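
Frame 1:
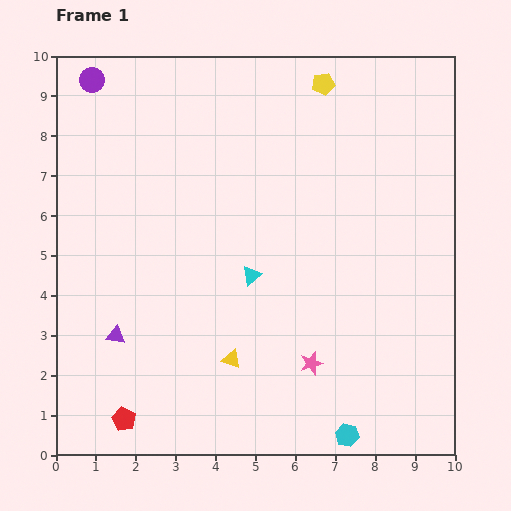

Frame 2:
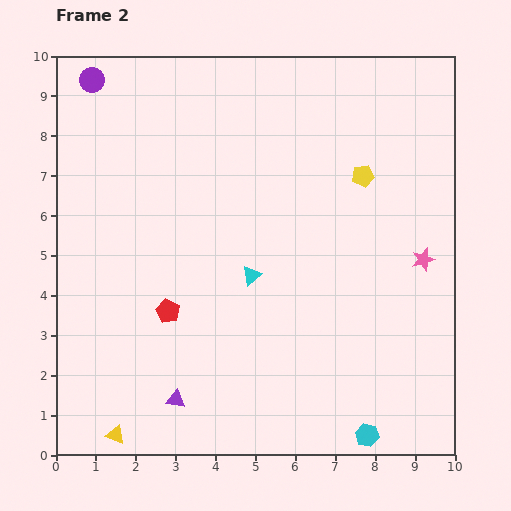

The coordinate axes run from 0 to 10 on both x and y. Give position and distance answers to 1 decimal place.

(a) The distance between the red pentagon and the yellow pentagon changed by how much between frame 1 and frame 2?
-3.8

Distance in frame 1: 9.8. Distance in frame 2: 6.0.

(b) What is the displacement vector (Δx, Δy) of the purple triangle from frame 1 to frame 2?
(1.5, -1.6)

The purple triangle was at (1.5, 3.0) in frame 1 and (3.0, 1.4) in frame 2.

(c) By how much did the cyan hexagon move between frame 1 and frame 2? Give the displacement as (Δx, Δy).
(0.5, 0.0)

The cyan hexagon was at (7.3, 0.5) in frame 1 and (7.8, 0.5) in frame 2.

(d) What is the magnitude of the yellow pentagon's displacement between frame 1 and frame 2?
2.5

The yellow pentagon moved from (6.7, 9.3) to (7.7, 7.0), a distance of √(1.0² + 2.3²) ≈ 2.5.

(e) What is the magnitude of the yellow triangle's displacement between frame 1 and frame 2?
3.5

The yellow triangle moved from (4.4, 2.4) to (1.5, 0.5), a distance of √(2.9² + 1.9²) ≈ 3.5.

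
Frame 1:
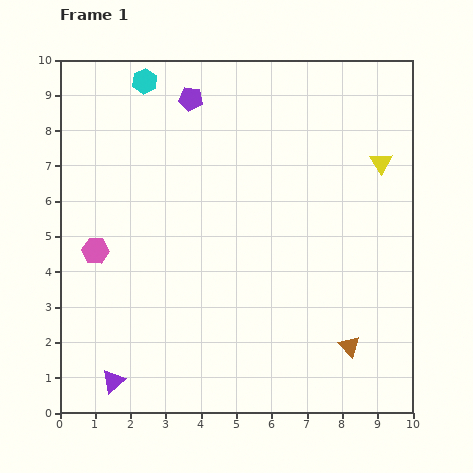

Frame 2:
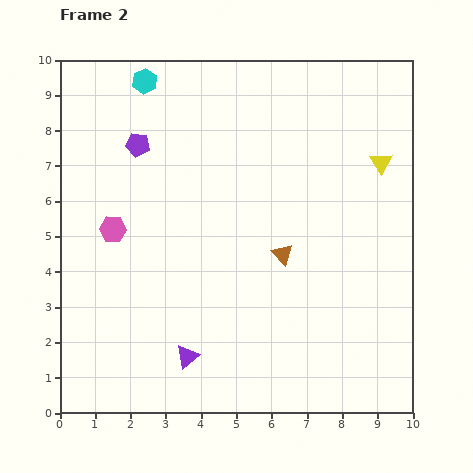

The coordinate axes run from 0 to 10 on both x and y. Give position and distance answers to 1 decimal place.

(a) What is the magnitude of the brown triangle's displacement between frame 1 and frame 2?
3.2

The brown triangle moved from (8.2, 1.9) to (6.3, 4.5), a distance of √(1.9² + 2.6²) ≈ 3.2.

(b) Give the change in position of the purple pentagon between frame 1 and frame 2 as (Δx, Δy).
(-1.5, -1.3)

The purple pentagon was at (3.7, 8.9) in frame 1 and (2.2, 7.6) in frame 2.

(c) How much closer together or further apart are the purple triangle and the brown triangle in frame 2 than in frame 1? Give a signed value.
-2.8

Distance in frame 1: 6.8. Distance in frame 2: 4.0.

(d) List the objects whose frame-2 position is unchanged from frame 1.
the yellow triangle, the cyan hexagon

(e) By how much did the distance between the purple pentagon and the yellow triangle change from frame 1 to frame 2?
+1.2

Distance in frame 1: 5.7. Distance in frame 2: 6.9.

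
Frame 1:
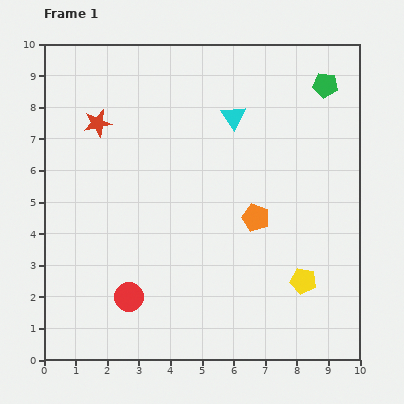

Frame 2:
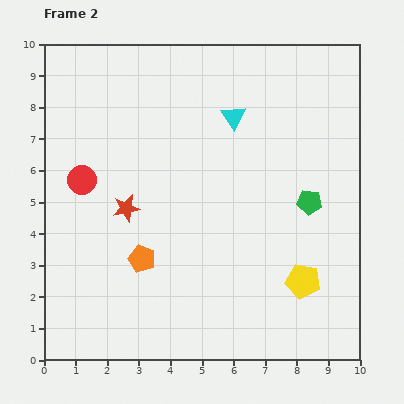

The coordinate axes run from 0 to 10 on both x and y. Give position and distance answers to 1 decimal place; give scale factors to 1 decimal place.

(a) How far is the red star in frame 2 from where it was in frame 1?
2.8

The red star moved from (1.7, 7.5) to (2.6, 4.8), a distance of √(0.9² + 2.7²) ≈ 2.8.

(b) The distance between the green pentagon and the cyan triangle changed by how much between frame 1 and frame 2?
+0.5

Distance in frame 1: 3.1. Distance in frame 2: 3.6.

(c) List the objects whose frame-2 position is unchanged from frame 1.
the cyan triangle, the yellow pentagon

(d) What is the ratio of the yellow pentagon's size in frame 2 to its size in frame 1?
1.4×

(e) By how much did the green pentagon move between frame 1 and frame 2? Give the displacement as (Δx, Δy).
(-0.5, -3.7)

The green pentagon was at (8.9, 8.7) in frame 1 and (8.4, 5.0) in frame 2.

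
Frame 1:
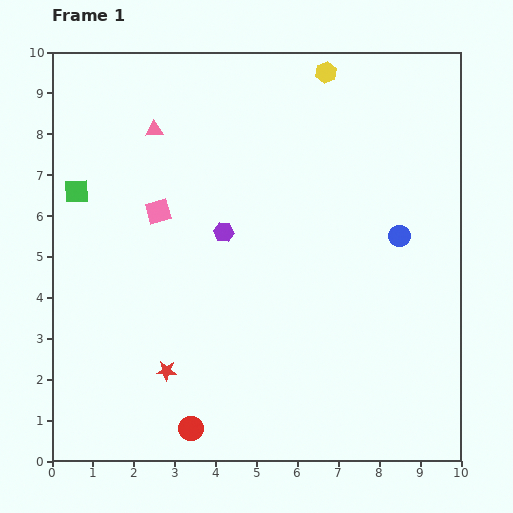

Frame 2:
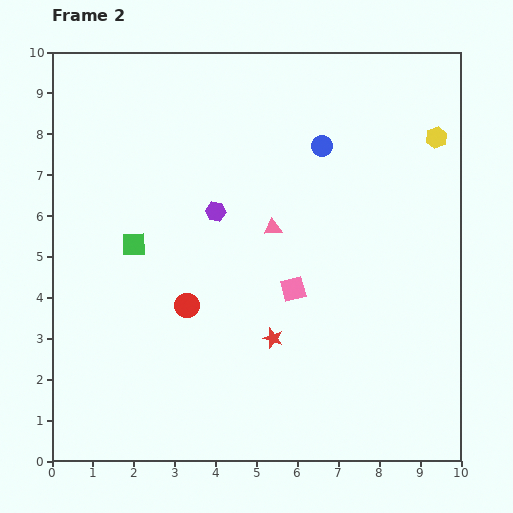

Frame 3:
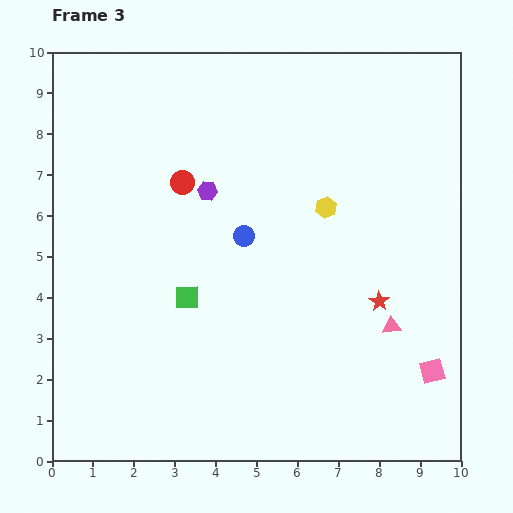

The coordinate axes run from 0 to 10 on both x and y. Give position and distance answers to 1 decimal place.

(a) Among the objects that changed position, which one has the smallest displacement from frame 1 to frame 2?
the purple hexagon

(moved 0.5)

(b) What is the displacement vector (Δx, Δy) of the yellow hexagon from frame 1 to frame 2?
(2.7, -1.6)

The yellow hexagon was at (6.7, 9.5) in frame 1 and (9.4, 7.9) in frame 2.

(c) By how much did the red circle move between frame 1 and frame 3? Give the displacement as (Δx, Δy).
(-0.2, 6.0)

The red circle was at (3.4, 0.8) in frame 1 and (3.2, 6.8) in frame 3.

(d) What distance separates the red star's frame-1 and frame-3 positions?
5.5

The red star moved from (2.8, 2.2) to (8.0, 3.9), a distance of √(5.2² + 1.7²) ≈ 5.5.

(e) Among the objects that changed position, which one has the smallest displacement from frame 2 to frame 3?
the purple hexagon

(moved 0.5)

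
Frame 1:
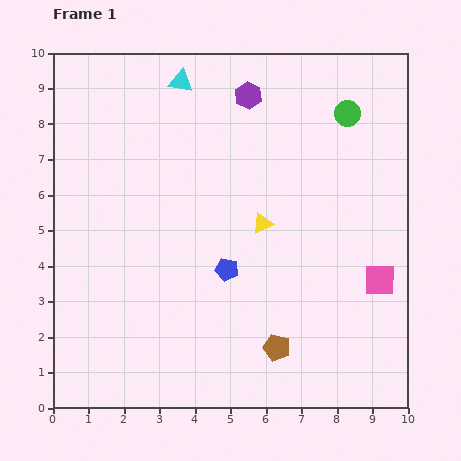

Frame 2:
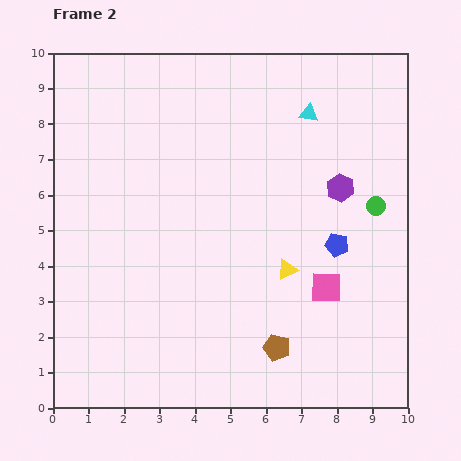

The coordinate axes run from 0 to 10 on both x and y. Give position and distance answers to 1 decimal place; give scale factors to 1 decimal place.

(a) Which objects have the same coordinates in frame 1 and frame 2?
the brown pentagon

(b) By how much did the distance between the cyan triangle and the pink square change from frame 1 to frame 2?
-3.0

Distance in frame 1: 7.9. Distance in frame 2: 4.9.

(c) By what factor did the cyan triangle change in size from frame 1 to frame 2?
0.8×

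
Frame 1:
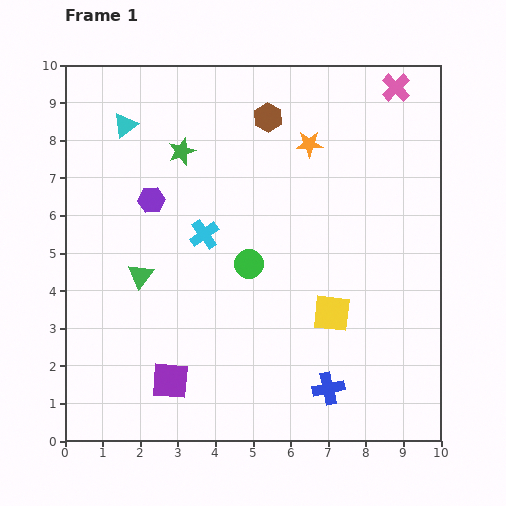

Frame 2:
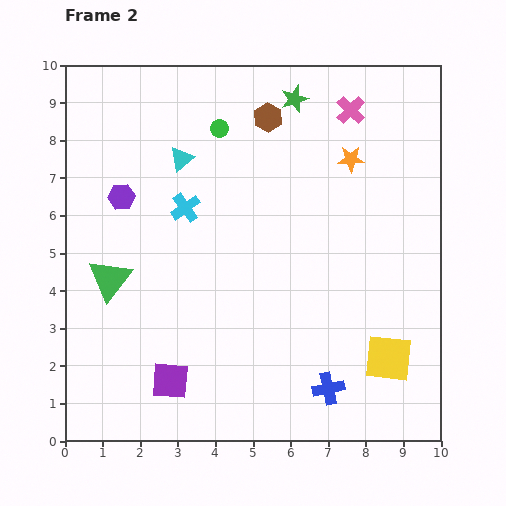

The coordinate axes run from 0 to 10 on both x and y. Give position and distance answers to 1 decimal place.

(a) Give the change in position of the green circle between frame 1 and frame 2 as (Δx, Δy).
(-0.8, 3.6)

The green circle was at (4.9, 4.7) in frame 1 and (4.1, 8.3) in frame 2.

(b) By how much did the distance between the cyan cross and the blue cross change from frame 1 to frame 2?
+0.8

Distance in frame 1: 5.3. Distance in frame 2: 6.1.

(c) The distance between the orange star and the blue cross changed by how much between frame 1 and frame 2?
-0.4

Distance in frame 1: 6.5. Distance in frame 2: 6.1.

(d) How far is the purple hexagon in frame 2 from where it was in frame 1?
0.8

The purple hexagon moved from (2.3, 6.4) to (1.5, 6.5), a distance of √(0.8² + 0.1²) ≈ 0.8.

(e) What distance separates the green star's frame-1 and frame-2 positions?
3.3

The green star moved from (3.1, 7.7) to (6.1, 9.1), a distance of √(3.0² + 1.4²) ≈ 3.3.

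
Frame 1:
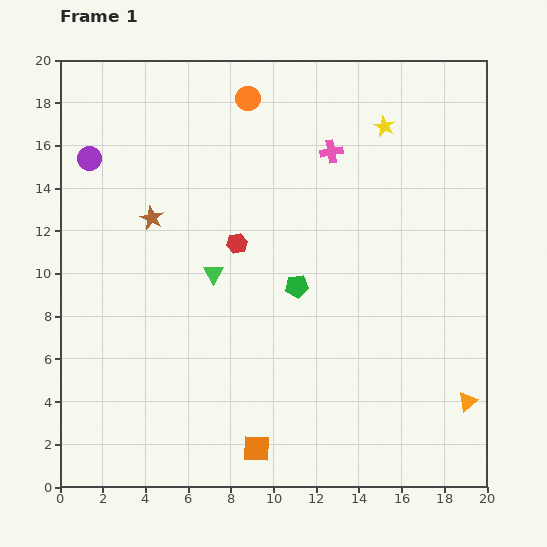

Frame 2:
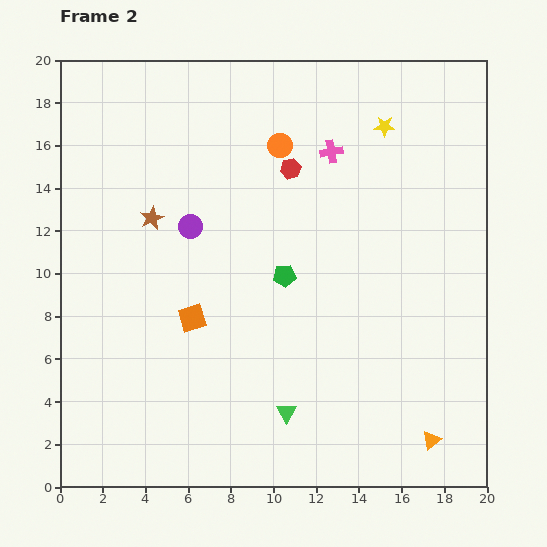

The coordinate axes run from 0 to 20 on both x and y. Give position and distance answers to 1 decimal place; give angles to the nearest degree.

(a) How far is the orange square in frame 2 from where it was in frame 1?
6.8

The orange square moved from (9.2, 1.8) to (6.2, 7.9), a distance of √(3.0² + 6.1²) ≈ 6.8.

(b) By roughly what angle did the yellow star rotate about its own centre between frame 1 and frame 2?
26° counter-clockwise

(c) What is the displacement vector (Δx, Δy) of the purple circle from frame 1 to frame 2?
(4.7, -3.2)

The purple circle was at (1.4, 15.4) in frame 1 and (6.1, 12.2) in frame 2.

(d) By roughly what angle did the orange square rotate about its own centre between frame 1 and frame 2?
18° counter-clockwise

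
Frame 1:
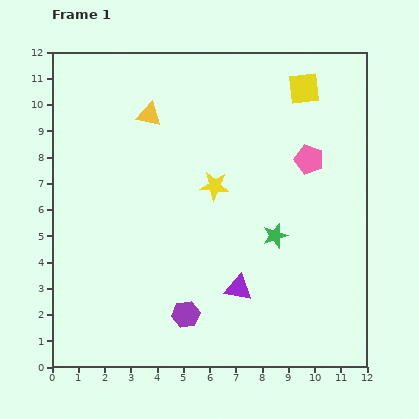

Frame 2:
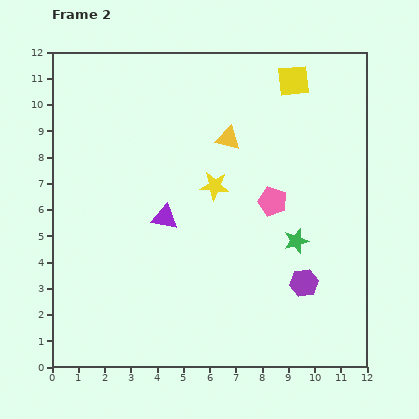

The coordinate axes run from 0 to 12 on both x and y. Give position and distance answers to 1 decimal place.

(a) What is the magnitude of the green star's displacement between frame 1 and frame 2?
0.8

The green star moved from (8.5, 5.0) to (9.3, 4.8), a distance of √(0.8² + 0.2²) ≈ 0.8.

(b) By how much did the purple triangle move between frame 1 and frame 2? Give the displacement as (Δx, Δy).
(-2.8, 2.7)

The purple triangle was at (7.1, 3.0) in frame 1 and (4.3, 5.7) in frame 2.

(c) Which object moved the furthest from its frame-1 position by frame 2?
the purple hexagon

(moved 4.7; next 3.9)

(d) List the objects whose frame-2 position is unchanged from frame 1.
the yellow star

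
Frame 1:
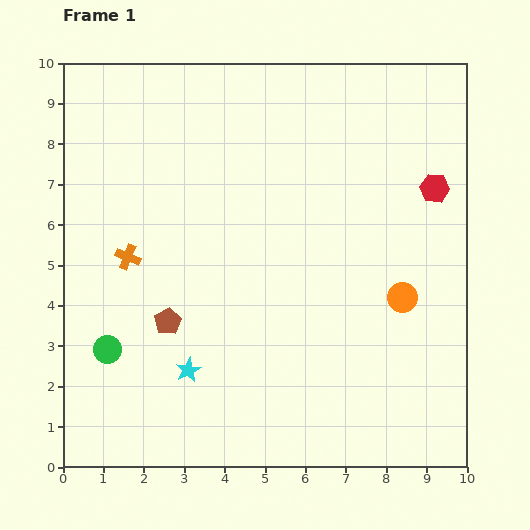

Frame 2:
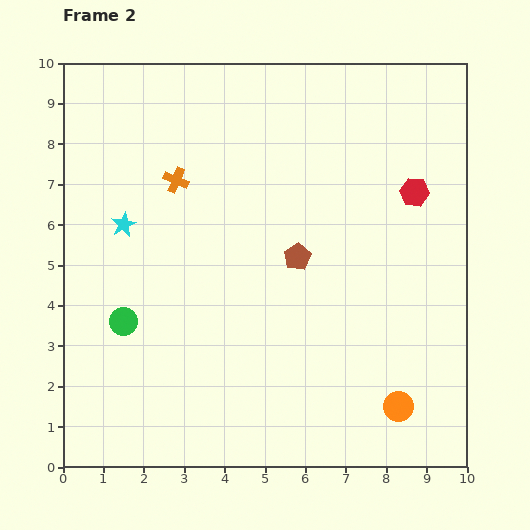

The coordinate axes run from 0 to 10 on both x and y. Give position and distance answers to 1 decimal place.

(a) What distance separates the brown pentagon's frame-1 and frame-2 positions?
3.6

The brown pentagon moved from (2.6, 3.6) to (5.8, 5.2), a distance of √(3.2² + 1.6²) ≈ 3.6.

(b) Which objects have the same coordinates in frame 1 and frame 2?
none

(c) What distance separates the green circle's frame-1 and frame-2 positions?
0.8

The green circle moved from (1.1, 2.9) to (1.5, 3.6), a distance of √(0.4² + 0.7²) ≈ 0.8.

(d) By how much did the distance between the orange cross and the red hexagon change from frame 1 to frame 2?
-1.9

Distance in frame 1: 7.8. Distance in frame 2: 5.9.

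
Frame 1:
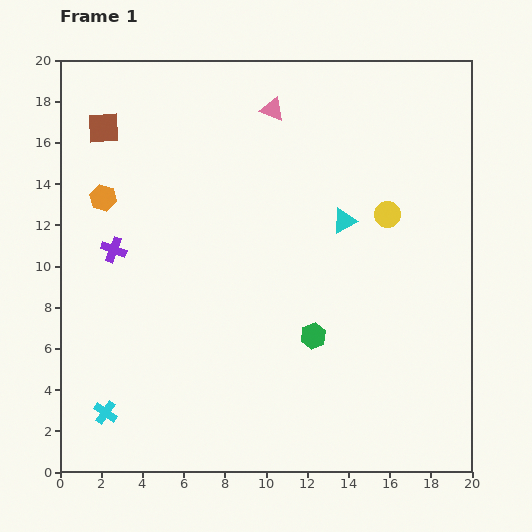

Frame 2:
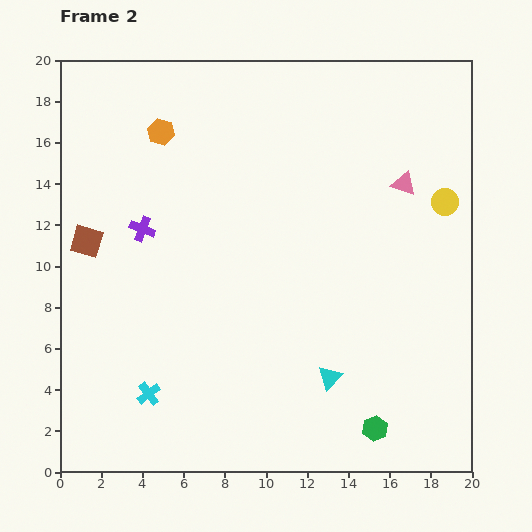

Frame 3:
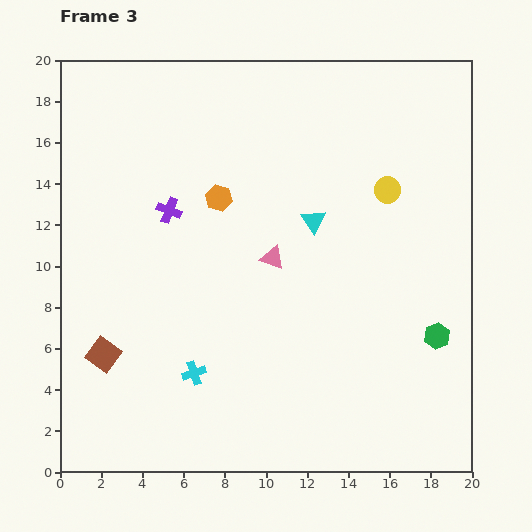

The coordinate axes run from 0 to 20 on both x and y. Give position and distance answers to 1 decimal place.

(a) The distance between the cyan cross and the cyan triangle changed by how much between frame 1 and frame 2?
-6.1

Distance in frame 1: 14.9. Distance in frame 2: 8.8.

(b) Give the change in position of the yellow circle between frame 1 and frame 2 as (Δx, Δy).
(2.8, 0.6)

The yellow circle was at (15.9, 12.5) in frame 1 and (18.7, 13.1) in frame 2.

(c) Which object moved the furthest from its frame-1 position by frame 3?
the brown square

(moved 11.0; next 7.2)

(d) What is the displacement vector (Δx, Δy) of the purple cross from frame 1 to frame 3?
(2.7, 1.9)

The purple cross was at (2.6, 10.8) in frame 1 and (5.3, 12.7) in frame 3.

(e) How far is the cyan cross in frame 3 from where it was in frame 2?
2.4

The cyan cross moved from (4.3, 3.8) to (6.5, 4.8), a distance of √(2.2² + 1.0²) ≈ 2.4.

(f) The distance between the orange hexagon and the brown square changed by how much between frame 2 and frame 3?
+3.0

Distance in frame 2: 6.4. Distance in frame 3: 9.4.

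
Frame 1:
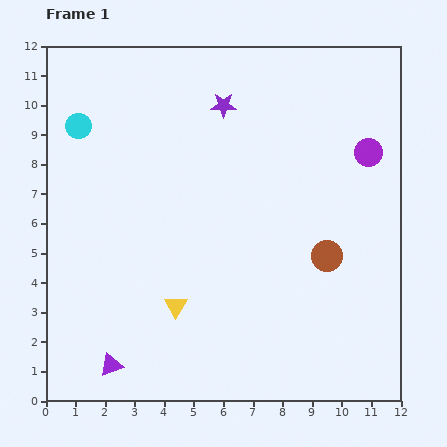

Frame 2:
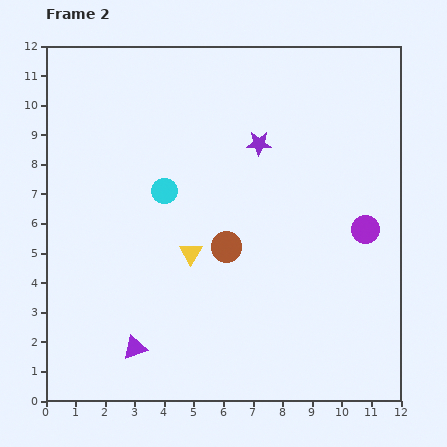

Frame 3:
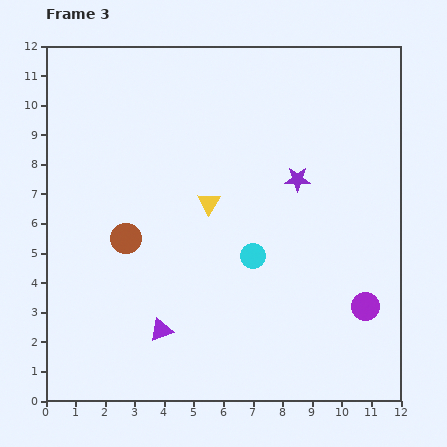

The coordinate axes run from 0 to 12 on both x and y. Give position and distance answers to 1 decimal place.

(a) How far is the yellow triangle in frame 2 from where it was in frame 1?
1.9

The yellow triangle moved from (4.4, 3.2) to (4.9, 5.0), a distance of √(0.5² + 1.8²) ≈ 1.9.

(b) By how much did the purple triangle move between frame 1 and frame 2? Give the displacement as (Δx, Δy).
(0.8, 0.6)

The purple triangle was at (2.2, 1.2) in frame 1 and (3.0, 1.8) in frame 2.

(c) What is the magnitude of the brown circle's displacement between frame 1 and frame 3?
6.8

The brown circle moved from (9.5, 4.9) to (2.7, 5.5), a distance of √(6.8² + 0.6²) ≈ 6.8.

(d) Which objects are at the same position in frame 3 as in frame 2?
none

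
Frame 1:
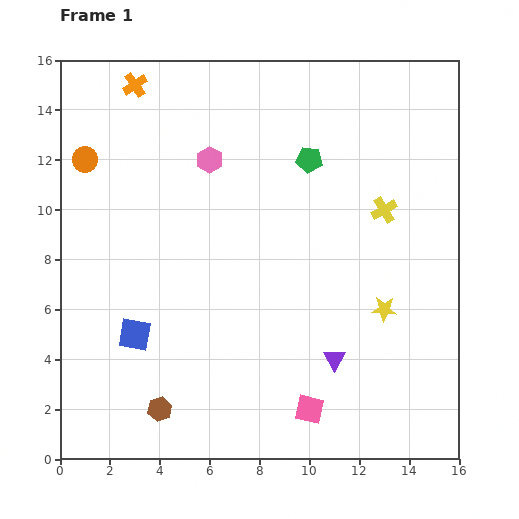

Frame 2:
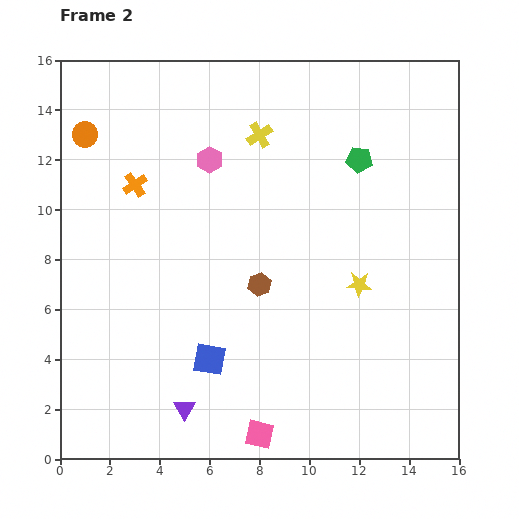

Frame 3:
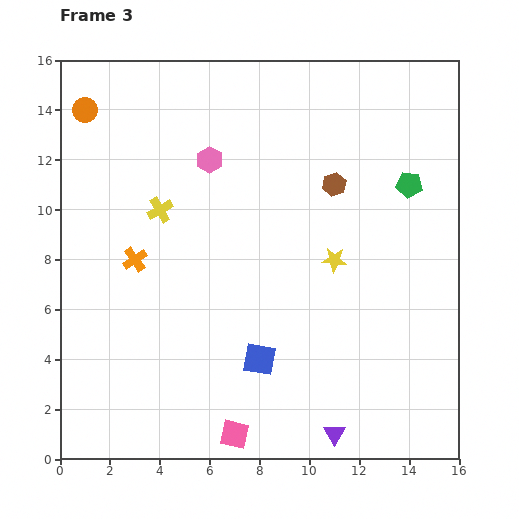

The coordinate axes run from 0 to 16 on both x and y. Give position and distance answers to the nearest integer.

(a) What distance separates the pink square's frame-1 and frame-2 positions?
2

The pink square moved from (10, 2) to (8, 1), a distance of √(2² + 1²) ≈ 2.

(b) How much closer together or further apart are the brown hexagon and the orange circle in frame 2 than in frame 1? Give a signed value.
-1

Distance in frame 1: 10. Distance in frame 2: 9.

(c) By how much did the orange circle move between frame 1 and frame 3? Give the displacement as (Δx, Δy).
(0, 2)

The orange circle was at (1, 12) in frame 1 and (1, 14) in frame 3.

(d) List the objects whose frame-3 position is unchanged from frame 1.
the pink hexagon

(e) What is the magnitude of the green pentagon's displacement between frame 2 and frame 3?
2

The green pentagon moved from (12, 12) to (14, 11), a distance of √(2² + 1²) ≈ 2.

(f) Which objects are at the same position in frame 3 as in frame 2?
the pink hexagon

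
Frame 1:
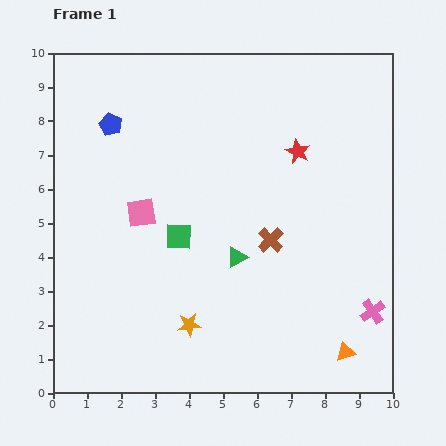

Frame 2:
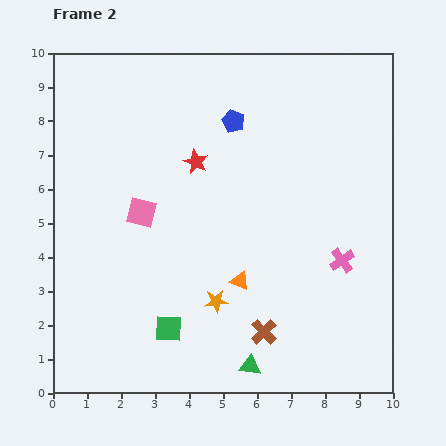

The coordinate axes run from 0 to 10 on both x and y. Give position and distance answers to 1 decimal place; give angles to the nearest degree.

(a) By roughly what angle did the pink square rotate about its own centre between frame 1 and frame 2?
21° clockwise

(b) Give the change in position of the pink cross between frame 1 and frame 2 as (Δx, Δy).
(-0.9, 1.5)

The pink cross was at (9.4, 2.4) in frame 1 and (8.5, 3.9) in frame 2.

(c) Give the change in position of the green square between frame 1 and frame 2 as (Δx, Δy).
(-0.3, -2.7)

The green square was at (3.7, 4.6) in frame 1 and (3.4, 1.9) in frame 2.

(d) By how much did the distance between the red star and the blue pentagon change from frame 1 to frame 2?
-4.0

Distance in frame 1: 5.6. Distance in frame 2: 1.6.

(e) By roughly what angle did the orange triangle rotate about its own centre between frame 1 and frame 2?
39° clockwise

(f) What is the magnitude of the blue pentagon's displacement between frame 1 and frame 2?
3.6

The blue pentagon moved from (1.7, 7.9) to (5.3, 8.0), a distance of √(3.6² + 0.1²) ≈ 3.6.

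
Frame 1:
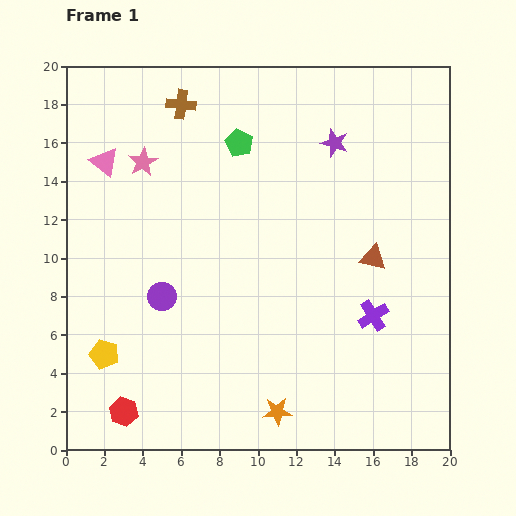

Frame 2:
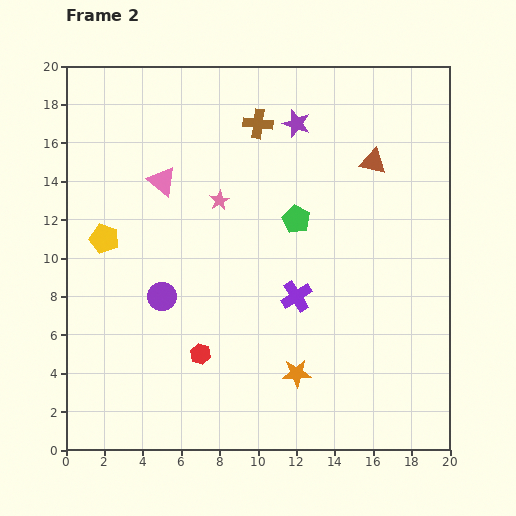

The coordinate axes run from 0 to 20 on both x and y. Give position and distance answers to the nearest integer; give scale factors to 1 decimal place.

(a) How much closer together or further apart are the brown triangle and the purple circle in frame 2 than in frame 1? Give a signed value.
+2

Distance in frame 1: 11. Distance in frame 2: 13.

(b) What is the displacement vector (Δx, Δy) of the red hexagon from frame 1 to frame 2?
(4, 3)

The red hexagon was at (3, 2) in frame 1 and (7, 5) in frame 2.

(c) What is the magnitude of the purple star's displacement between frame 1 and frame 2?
2

The purple star moved from (14, 16) to (12, 17), a distance of √(2² + 1²) ≈ 2.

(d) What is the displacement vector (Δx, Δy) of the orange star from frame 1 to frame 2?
(1, 2)

The orange star was at (11, 2) in frame 1 and (12, 4) in frame 2.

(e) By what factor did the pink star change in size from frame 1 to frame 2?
0.7×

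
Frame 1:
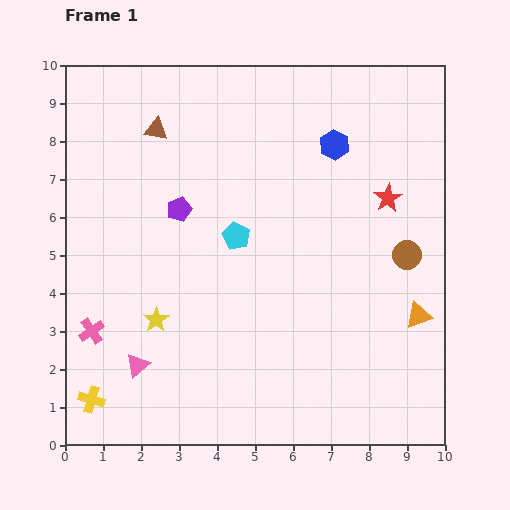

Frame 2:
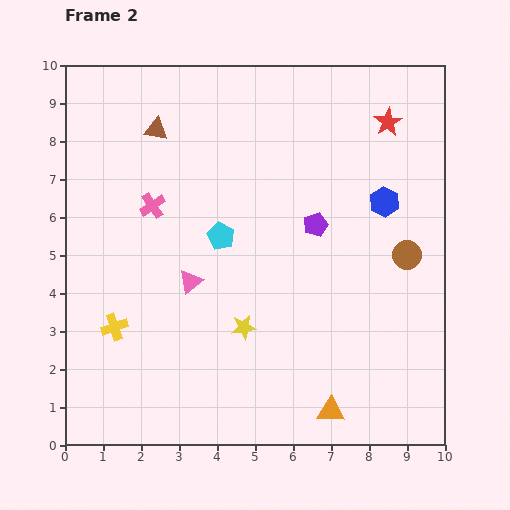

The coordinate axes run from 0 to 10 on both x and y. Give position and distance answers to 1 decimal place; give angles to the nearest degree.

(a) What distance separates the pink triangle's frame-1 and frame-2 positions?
2.6

The pink triangle moved from (1.9, 2.1) to (3.3, 4.3), a distance of √(1.4² + 2.2²) ≈ 2.6.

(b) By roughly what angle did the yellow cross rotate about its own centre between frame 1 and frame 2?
35° counter-clockwise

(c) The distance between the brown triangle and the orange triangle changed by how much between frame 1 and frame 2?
+0.2

Distance in frame 1: 8.5. Distance in frame 2: 8.7.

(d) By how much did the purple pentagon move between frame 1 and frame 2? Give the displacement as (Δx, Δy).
(3.6, -0.4)

The purple pentagon was at (3.0, 6.2) in frame 1 and (6.6, 5.8) in frame 2.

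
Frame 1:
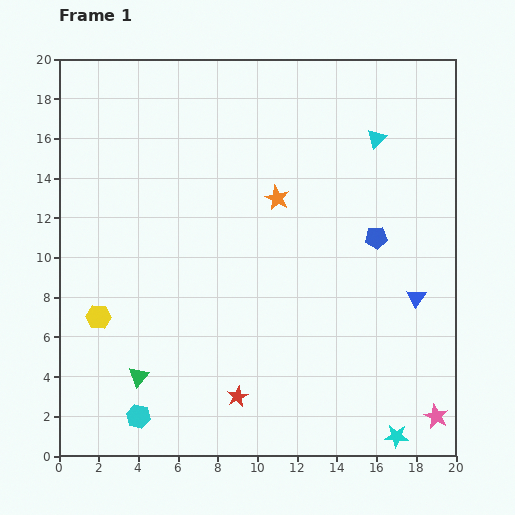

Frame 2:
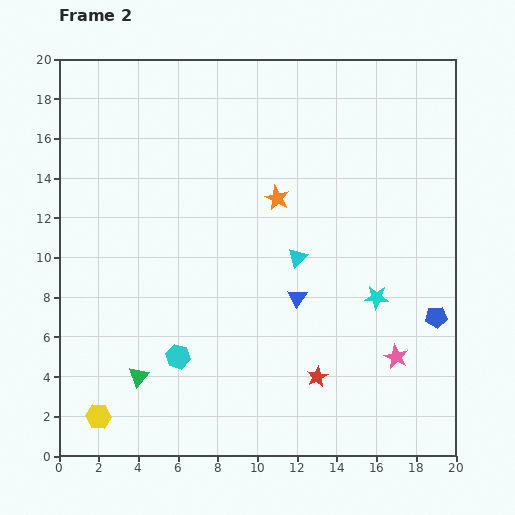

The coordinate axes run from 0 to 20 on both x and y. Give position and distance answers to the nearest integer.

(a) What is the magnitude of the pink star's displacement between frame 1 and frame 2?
4

The pink star moved from (19, 2) to (17, 5), a distance of √(2² + 3²) ≈ 4.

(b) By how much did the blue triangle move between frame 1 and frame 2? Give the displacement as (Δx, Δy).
(-6, 0)

The blue triangle was at (18, 8) in frame 1 and (12, 8) in frame 2.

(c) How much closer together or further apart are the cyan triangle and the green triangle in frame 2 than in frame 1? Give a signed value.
-7

Distance in frame 1: 17. Distance in frame 2: 10.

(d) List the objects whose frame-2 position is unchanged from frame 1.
the orange star, the green triangle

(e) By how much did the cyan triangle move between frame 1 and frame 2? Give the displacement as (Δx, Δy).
(-4, -6)

The cyan triangle was at (16, 16) in frame 1 and (12, 10) in frame 2.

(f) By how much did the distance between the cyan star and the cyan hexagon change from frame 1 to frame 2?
-3

Distance in frame 1: 13. Distance in frame 2: 10.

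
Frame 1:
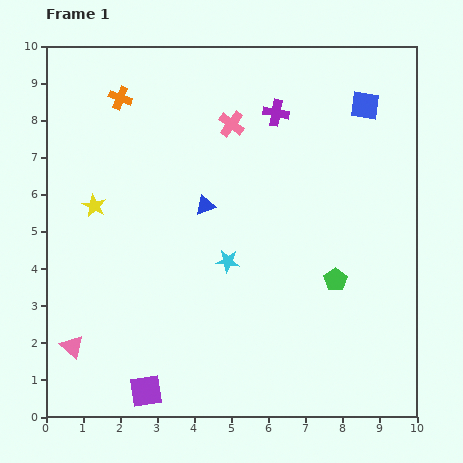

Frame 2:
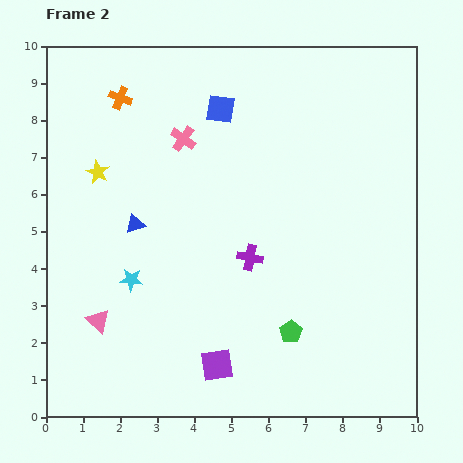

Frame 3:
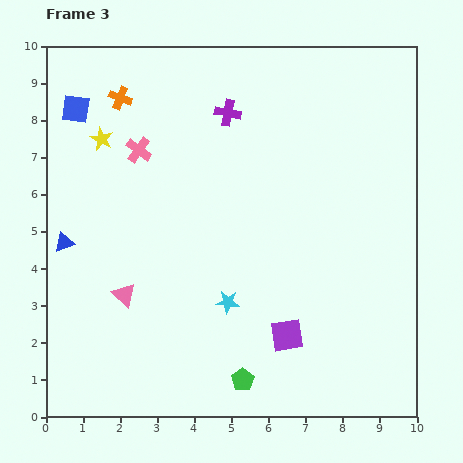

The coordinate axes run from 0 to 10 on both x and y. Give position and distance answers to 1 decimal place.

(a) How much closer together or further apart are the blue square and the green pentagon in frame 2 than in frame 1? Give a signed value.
+1.5

Distance in frame 1: 4.8. Distance in frame 2: 6.3.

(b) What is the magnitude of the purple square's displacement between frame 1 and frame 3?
4.1

The purple square moved from (2.7, 0.7) to (6.5, 2.2), a distance of √(3.8² + 1.5²) ≈ 4.1.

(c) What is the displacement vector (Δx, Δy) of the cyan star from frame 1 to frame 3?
(0.0, -1.1)

The cyan star was at (4.9, 4.2) in frame 1 and (4.9, 3.1) in frame 3.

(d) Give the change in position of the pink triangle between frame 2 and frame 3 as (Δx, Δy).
(0.7, 0.7)

The pink triangle was at (1.4, 2.6) in frame 2 and (2.1, 3.3) in frame 3.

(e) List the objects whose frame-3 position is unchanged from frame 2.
the orange cross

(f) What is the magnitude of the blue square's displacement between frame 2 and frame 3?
3.9

The blue square moved from (4.7, 8.3) to (0.8, 8.3), a distance of √(3.9² + 0.0²) ≈ 3.9.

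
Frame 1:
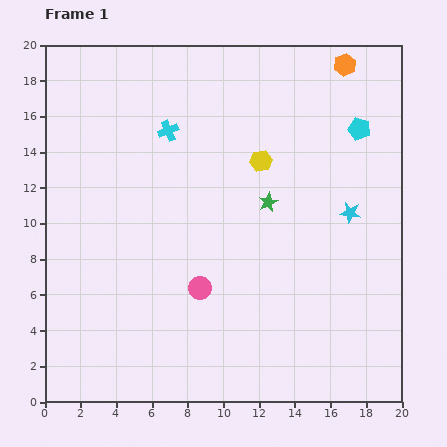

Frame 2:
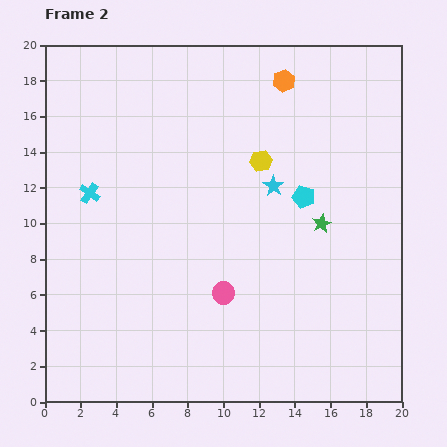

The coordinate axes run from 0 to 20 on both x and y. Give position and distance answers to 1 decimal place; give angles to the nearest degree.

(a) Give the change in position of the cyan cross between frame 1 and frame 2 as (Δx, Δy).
(-4.4, -3.5)

The cyan cross was at (6.9, 15.2) in frame 1 and (2.5, 11.7) in frame 2.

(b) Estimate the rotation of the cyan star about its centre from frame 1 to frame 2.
25° clockwise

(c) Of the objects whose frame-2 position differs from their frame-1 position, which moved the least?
the pink circle

(moved 1.3)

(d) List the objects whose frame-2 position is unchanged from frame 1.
the yellow hexagon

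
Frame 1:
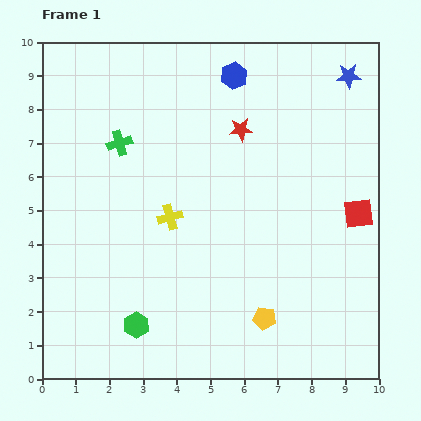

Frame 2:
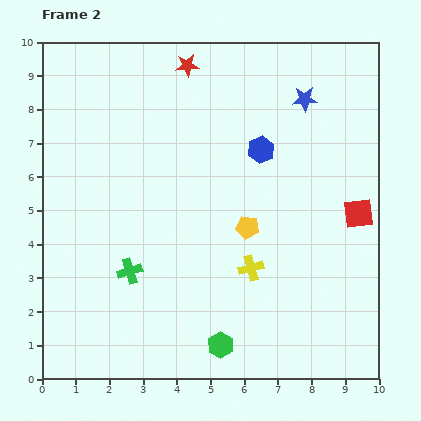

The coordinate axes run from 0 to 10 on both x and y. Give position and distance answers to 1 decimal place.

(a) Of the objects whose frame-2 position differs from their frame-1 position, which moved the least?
the blue star

(moved 1.5)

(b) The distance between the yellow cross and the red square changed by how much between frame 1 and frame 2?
-2.0

Distance in frame 1: 5.6. Distance in frame 2: 3.6.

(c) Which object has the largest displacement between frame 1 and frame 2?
the green cross

(moved 3.8; next 2.8)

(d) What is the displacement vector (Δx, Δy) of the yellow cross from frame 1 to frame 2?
(2.4, -1.5)

The yellow cross was at (3.8, 4.8) in frame 1 and (6.2, 3.3) in frame 2.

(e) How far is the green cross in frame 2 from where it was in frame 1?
3.8

The green cross moved from (2.3, 7.0) to (2.6, 3.2), a distance of √(0.3² + 3.8²) ≈ 3.8.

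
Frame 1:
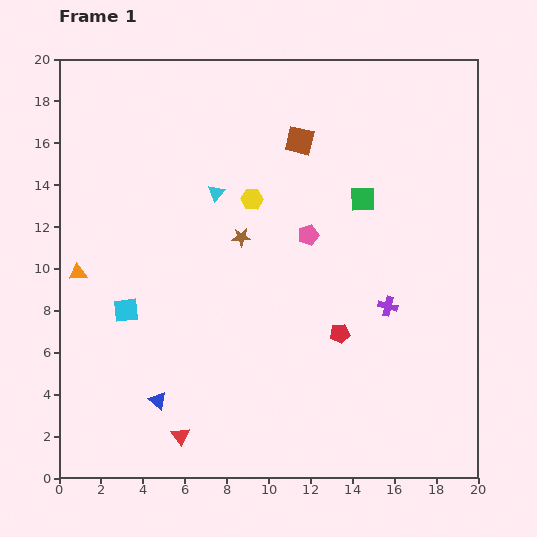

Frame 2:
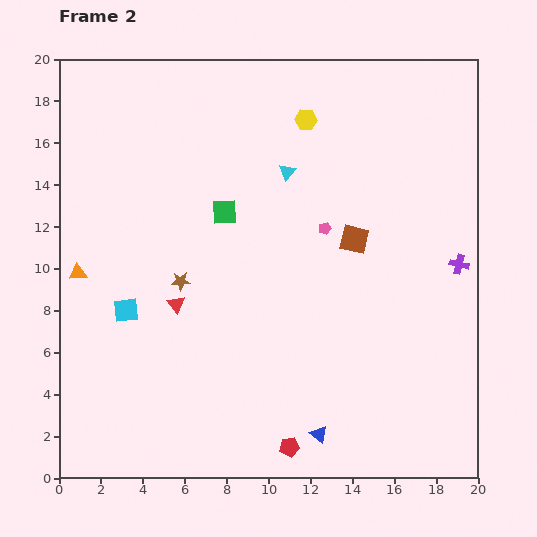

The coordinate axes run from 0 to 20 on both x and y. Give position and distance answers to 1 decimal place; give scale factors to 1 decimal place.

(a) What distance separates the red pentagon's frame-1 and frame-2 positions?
5.9

The red pentagon moved from (13.4, 6.9) to (11.0, 1.5), a distance of √(2.4² + 5.4²) ≈ 5.9.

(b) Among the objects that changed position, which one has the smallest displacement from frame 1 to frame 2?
the pink pentagon

(moved 0.9)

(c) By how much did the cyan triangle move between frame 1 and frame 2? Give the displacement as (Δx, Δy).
(3.4, 1.0)

The cyan triangle was at (7.5, 13.6) in frame 1 and (10.9, 14.6) in frame 2.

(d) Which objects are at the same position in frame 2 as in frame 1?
the cyan square, the orange triangle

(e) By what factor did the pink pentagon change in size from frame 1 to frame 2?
0.6×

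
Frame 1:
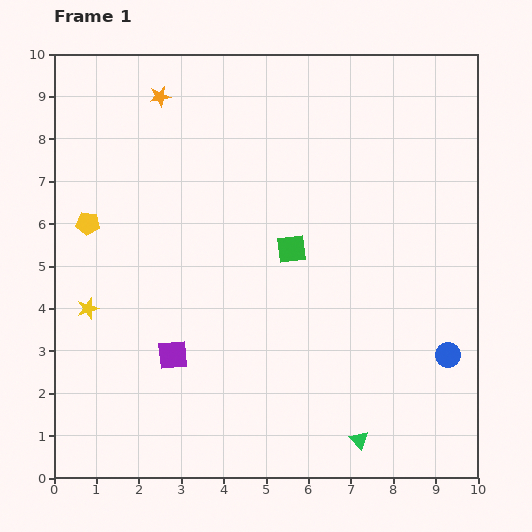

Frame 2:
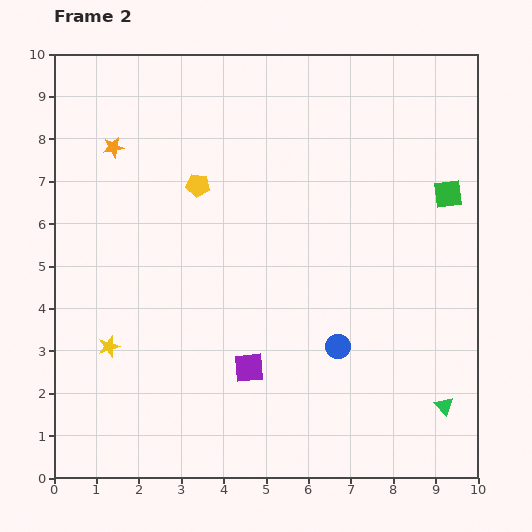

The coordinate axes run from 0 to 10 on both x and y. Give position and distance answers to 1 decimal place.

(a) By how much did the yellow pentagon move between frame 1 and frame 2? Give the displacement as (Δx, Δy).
(2.6, 0.9)

The yellow pentagon was at (0.8, 6.0) in frame 1 and (3.4, 6.9) in frame 2.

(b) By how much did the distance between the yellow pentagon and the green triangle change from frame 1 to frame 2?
-0.4

Distance in frame 1: 8.2. Distance in frame 2: 7.8.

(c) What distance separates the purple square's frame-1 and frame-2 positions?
1.8

The purple square moved from (2.8, 2.9) to (4.6, 2.6), a distance of √(1.8² + 0.3²) ≈ 1.8.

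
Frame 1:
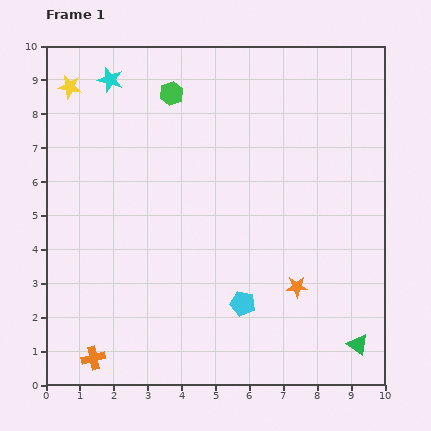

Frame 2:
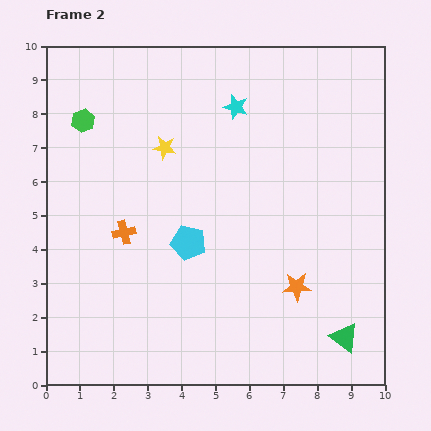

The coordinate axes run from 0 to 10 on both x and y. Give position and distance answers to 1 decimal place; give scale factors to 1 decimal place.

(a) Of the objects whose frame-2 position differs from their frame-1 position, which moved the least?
the green triangle

(moved 0.4)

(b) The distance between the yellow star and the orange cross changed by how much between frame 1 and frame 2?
-5.2

Distance in frame 1: 8.0. Distance in frame 2: 2.8.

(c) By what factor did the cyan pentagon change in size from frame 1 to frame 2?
1.4×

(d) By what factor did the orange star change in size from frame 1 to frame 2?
1.4×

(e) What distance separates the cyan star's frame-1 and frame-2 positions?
3.8

The cyan star moved from (1.9, 9.0) to (5.6, 8.2), a distance of √(3.7² + 0.8²) ≈ 3.8.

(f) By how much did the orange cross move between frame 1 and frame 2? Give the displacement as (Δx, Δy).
(0.9, 3.7)

The orange cross was at (1.4, 0.8) in frame 1 and (2.3, 4.5) in frame 2.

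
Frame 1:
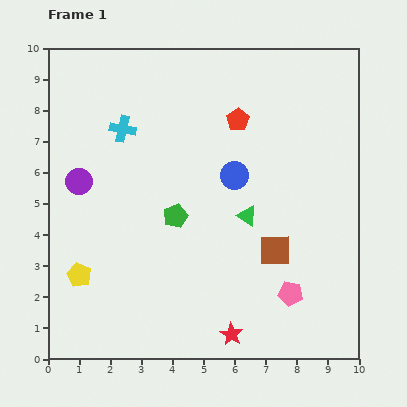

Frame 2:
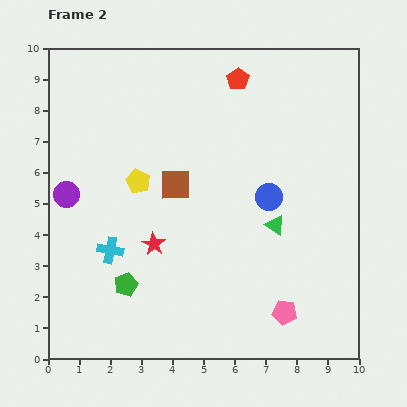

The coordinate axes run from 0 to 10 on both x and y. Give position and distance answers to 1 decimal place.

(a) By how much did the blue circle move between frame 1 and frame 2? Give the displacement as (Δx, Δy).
(1.1, -0.7)

The blue circle was at (6.0, 5.9) in frame 1 and (7.1, 5.2) in frame 2.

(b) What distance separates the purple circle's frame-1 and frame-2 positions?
0.6

The purple circle moved from (1.0, 5.7) to (0.6, 5.3), a distance of √(0.4² + 0.4²) ≈ 0.6.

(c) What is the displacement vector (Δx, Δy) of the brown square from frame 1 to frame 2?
(-3.2, 2.1)

The brown square was at (7.3, 3.5) in frame 1 and (4.1, 5.6) in frame 2.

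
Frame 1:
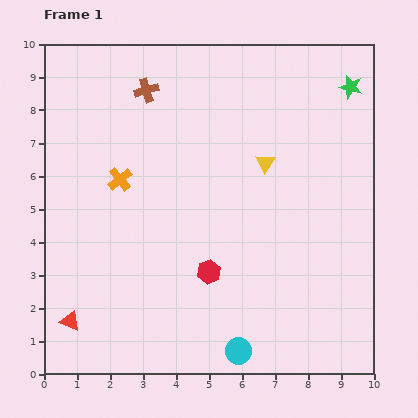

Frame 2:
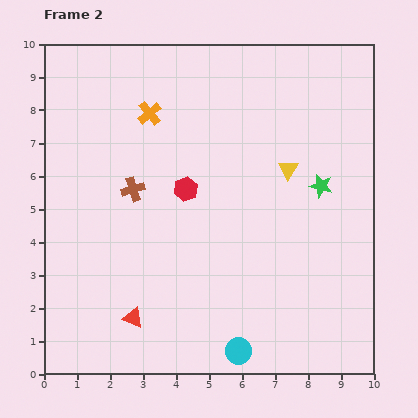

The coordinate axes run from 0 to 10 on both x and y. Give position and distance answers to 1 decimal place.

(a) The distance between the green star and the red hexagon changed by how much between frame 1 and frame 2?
-3.0

Distance in frame 1: 7.1. Distance in frame 2: 4.1.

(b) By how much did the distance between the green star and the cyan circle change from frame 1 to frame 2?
-3.1

Distance in frame 1: 8.7. Distance in frame 2: 5.6.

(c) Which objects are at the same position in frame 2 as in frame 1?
the cyan circle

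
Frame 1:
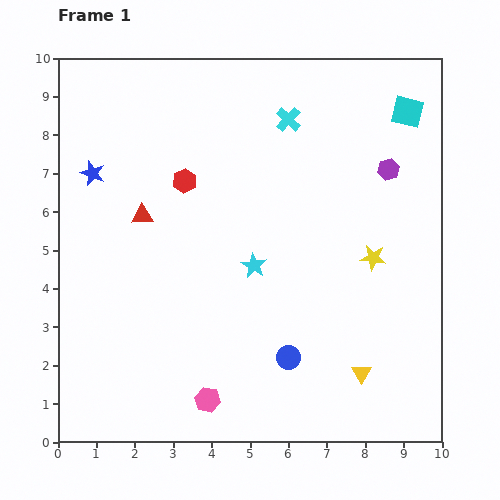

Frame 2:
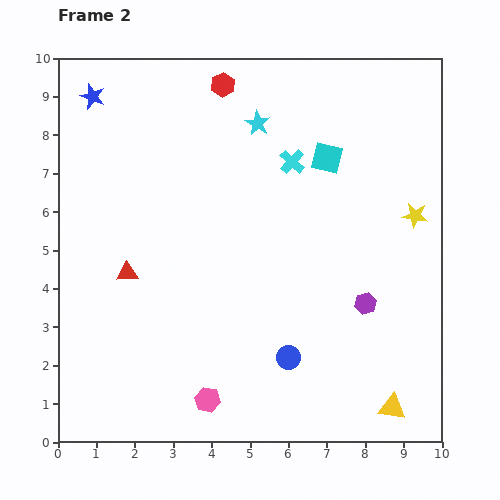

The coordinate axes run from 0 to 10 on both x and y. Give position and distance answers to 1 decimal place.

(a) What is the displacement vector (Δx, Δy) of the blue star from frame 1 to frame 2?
(0.0, 2.0)

The blue star was at (0.9, 7.0) in frame 1 and (0.9, 9.0) in frame 2.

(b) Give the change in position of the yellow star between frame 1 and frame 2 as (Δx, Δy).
(1.1, 1.1)

The yellow star was at (8.2, 4.8) in frame 1 and (9.3, 5.9) in frame 2.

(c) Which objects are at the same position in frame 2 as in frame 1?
the blue circle, the pink hexagon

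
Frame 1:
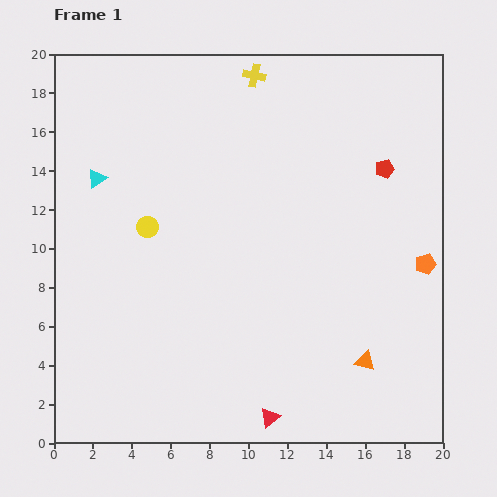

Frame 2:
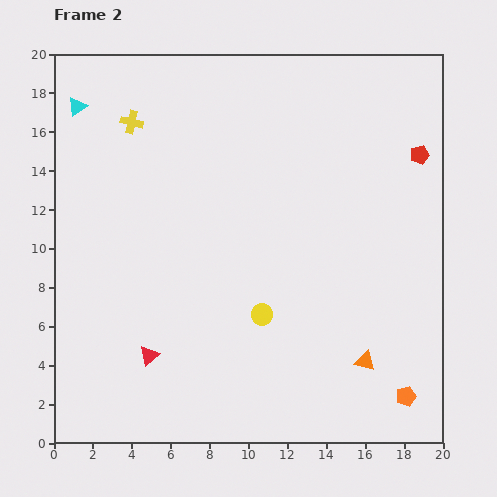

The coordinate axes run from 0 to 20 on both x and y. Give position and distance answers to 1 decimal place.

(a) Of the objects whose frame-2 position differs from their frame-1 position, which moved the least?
the red pentagon

(moved 1.9)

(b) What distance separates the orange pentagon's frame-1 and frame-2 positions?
6.9

The orange pentagon moved from (19.1, 9.2) to (18.1, 2.4), a distance of √(1.0² + 6.8²) ≈ 6.9.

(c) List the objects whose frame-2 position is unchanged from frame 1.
the orange triangle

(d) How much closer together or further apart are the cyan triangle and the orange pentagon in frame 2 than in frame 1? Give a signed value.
+5.0

Distance in frame 1: 17.5. Distance in frame 2: 22.5.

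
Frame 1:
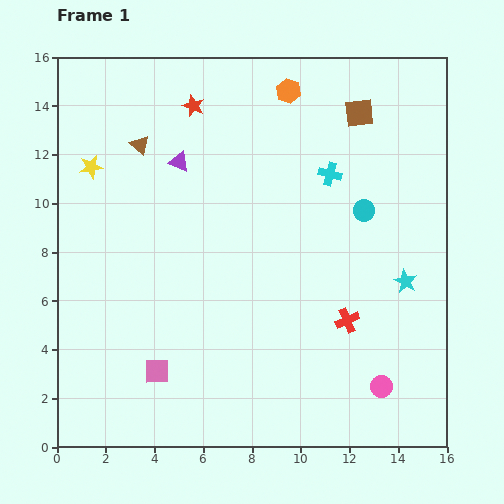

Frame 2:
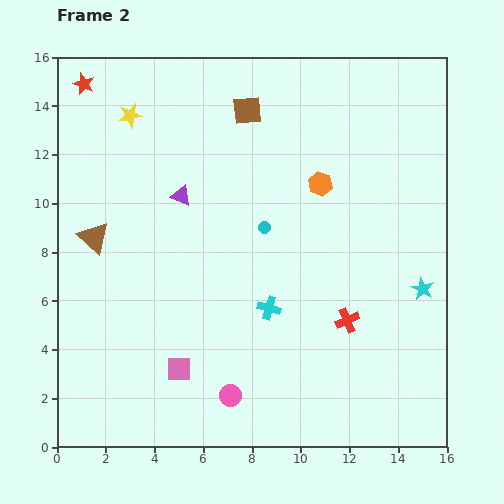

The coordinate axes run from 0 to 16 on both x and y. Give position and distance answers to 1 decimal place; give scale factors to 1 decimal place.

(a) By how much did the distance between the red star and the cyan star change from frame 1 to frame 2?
+4.9

Distance in frame 1: 11.3. Distance in frame 2: 16.2.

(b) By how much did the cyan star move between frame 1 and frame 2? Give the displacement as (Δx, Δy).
(0.7, -0.3)

The cyan star was at (14.3, 6.8) in frame 1 and (15.0, 6.5) in frame 2.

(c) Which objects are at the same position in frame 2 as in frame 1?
the red cross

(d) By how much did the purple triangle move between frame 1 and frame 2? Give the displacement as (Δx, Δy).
(0.1, -1.4)

The purple triangle was at (5.0, 11.7) in frame 1 and (5.1, 10.3) in frame 2.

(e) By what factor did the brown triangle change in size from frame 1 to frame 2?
1.6×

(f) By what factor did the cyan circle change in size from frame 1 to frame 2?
0.6×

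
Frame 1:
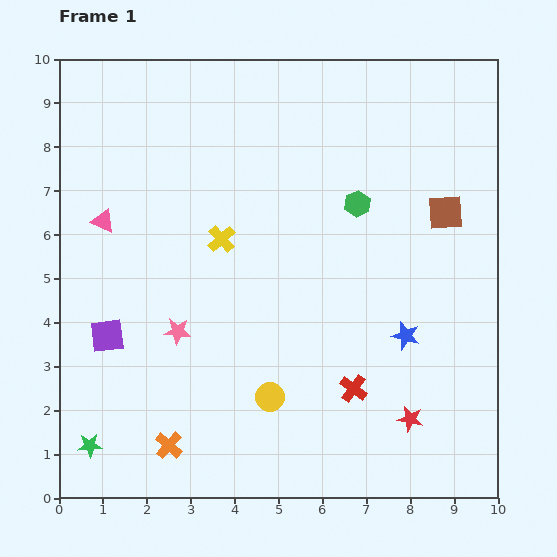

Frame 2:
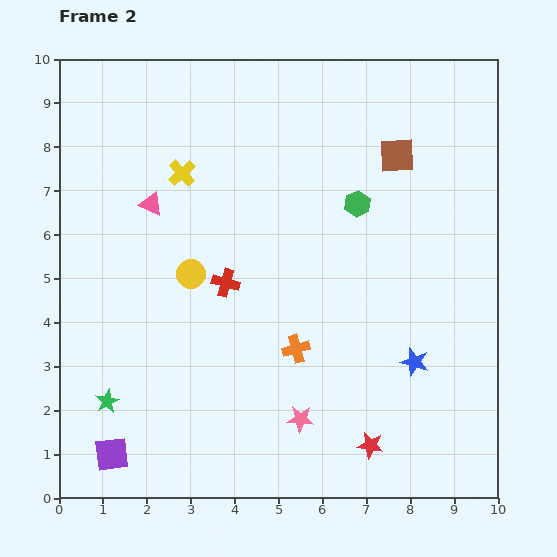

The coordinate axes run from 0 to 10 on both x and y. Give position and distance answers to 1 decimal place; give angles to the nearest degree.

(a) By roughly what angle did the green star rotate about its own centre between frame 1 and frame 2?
23° counter-clockwise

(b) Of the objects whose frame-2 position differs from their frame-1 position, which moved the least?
the blue star

(moved 0.6)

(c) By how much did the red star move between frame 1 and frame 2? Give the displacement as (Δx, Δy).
(-0.9, -0.6)

The red star was at (8.0, 1.8) in frame 1 and (7.1, 1.2) in frame 2.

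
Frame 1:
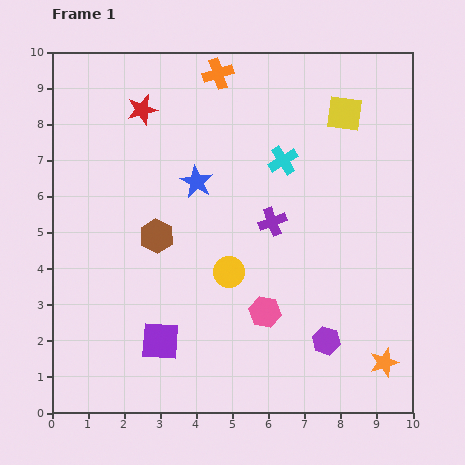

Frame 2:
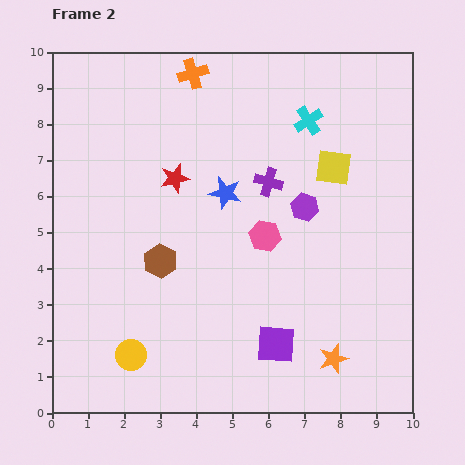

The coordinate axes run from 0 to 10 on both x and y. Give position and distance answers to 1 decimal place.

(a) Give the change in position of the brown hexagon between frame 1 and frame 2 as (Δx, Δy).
(0.1, -0.7)

The brown hexagon was at (2.9, 4.9) in frame 1 and (3.0, 4.2) in frame 2.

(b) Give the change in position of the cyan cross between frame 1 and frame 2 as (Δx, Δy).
(0.7, 1.1)

The cyan cross was at (6.4, 7.0) in frame 1 and (7.1, 8.1) in frame 2.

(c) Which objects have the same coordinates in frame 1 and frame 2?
none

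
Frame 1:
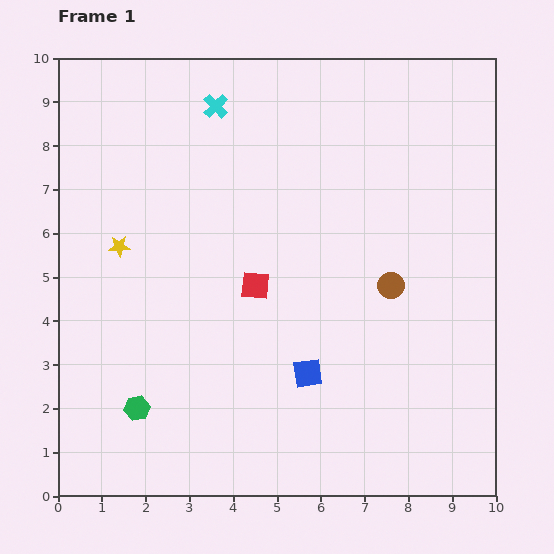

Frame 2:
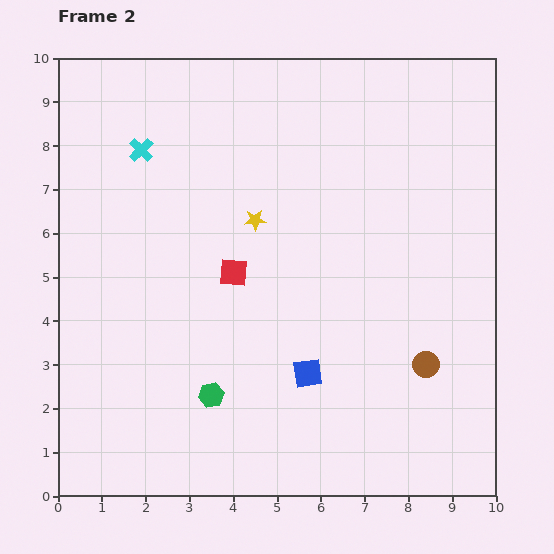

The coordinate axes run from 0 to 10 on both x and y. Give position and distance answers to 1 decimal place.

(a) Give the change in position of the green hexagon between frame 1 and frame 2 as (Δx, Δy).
(1.7, 0.3)

The green hexagon was at (1.8, 2.0) in frame 1 and (3.5, 2.3) in frame 2.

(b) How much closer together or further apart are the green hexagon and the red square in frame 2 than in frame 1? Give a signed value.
-1.1

Distance in frame 1: 3.9. Distance in frame 2: 2.8.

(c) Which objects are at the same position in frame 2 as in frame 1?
the blue square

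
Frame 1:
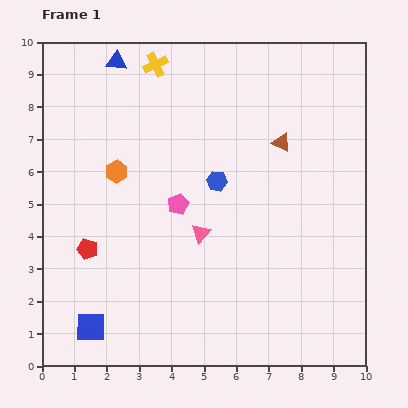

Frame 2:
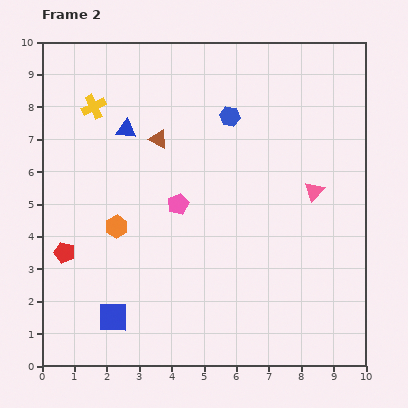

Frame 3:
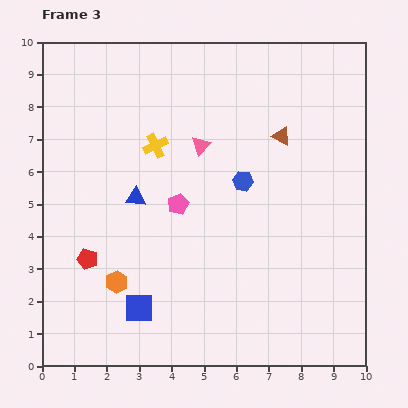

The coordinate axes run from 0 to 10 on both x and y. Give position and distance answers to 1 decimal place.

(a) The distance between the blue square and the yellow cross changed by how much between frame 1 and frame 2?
-1.8

Distance in frame 1: 8.3. Distance in frame 2: 6.5.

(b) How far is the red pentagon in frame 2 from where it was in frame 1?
0.7

The red pentagon moved from (1.4, 3.6) to (0.7, 3.5), a distance of √(0.7² + 0.1²) ≈ 0.7.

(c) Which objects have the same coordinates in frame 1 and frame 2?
the pink pentagon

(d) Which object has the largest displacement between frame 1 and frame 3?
the blue triangle

(moved 4.2; next 3.4)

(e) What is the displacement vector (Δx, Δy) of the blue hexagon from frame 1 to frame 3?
(0.8, 0.0)

The blue hexagon was at (5.4, 5.7) in frame 1 and (6.2, 5.7) in frame 3.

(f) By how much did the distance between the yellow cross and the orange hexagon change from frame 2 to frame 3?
+0.6

Distance in frame 2: 3.8. Distance in frame 3: 4.4.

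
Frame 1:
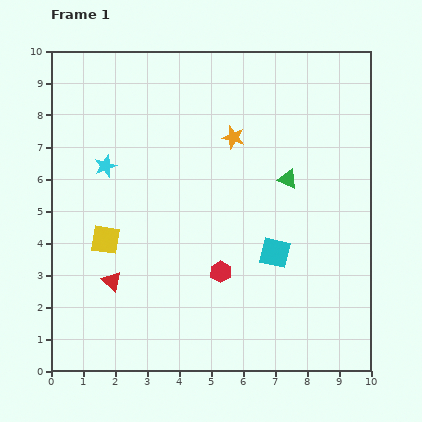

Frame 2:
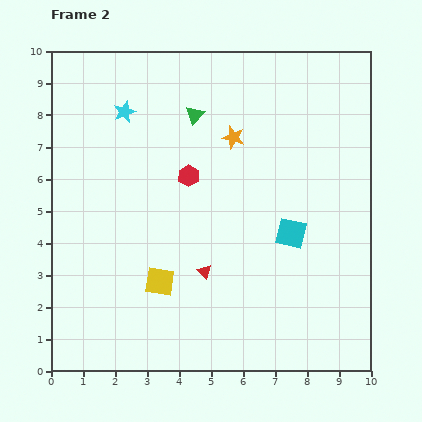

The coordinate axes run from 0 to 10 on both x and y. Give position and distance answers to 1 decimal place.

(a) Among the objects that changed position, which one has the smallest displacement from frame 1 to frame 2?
the cyan square

(moved 0.8)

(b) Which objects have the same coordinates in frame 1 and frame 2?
the orange star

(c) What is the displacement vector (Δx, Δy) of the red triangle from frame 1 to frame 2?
(2.9, 0.3)

The red triangle was at (1.9, 2.8) in frame 1 and (4.8, 3.1) in frame 2.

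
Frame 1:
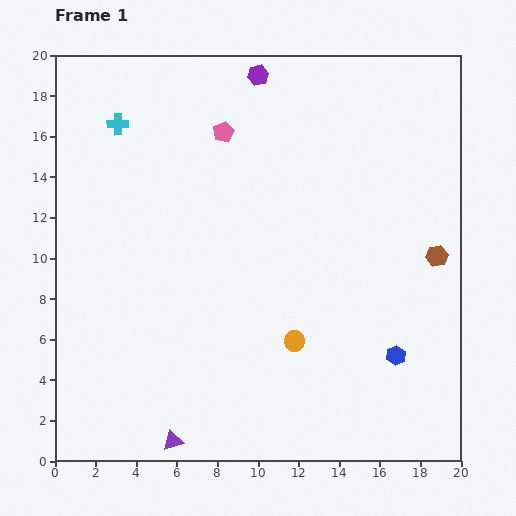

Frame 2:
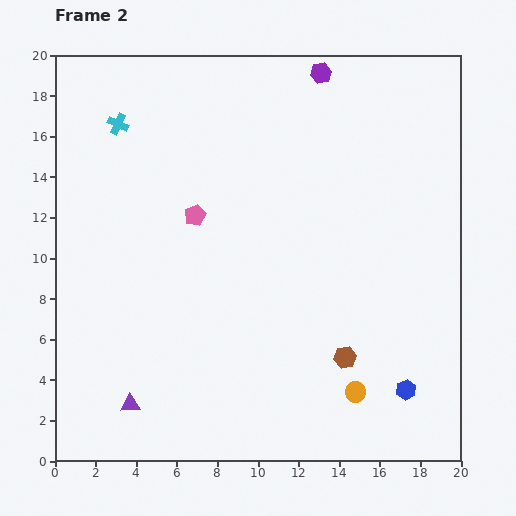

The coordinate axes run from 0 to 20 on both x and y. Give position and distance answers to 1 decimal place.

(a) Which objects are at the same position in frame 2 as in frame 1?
the cyan cross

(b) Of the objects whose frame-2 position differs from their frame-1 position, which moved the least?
the blue hexagon

(moved 1.8)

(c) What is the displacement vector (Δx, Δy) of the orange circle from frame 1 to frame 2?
(3.0, -2.5)

The orange circle was at (11.8, 5.9) in frame 1 and (14.8, 3.4) in frame 2.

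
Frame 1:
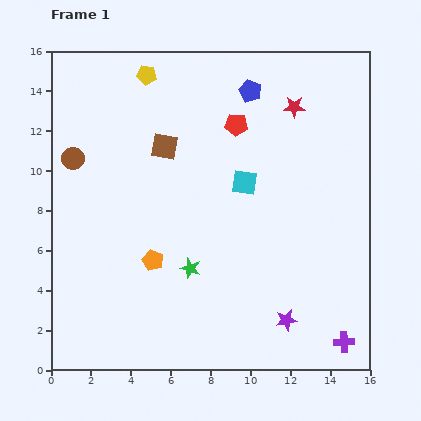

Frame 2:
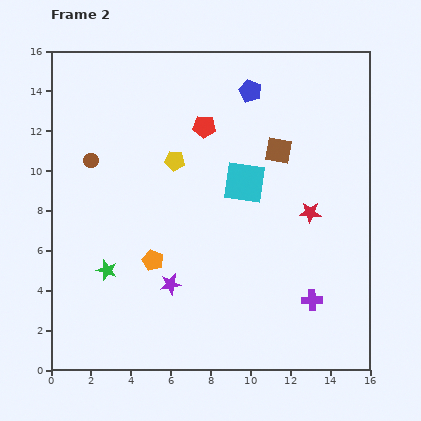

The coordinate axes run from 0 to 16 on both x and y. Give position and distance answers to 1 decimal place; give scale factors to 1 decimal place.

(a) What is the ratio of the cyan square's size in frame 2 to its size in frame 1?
1.7×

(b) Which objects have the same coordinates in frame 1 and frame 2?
the orange pentagon, the blue pentagon, the cyan square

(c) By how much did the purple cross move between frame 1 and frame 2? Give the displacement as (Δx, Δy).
(-1.6, 2.1)

The purple cross was at (14.7, 1.4) in frame 1 and (13.1, 3.5) in frame 2.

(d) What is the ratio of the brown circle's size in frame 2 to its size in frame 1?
0.6×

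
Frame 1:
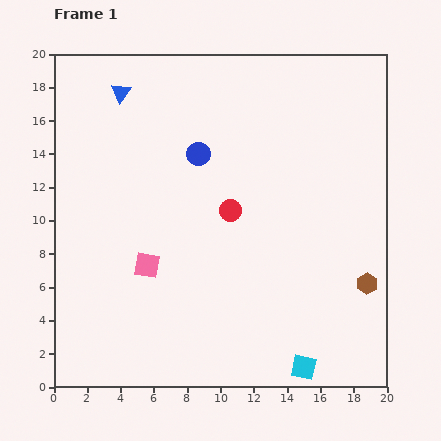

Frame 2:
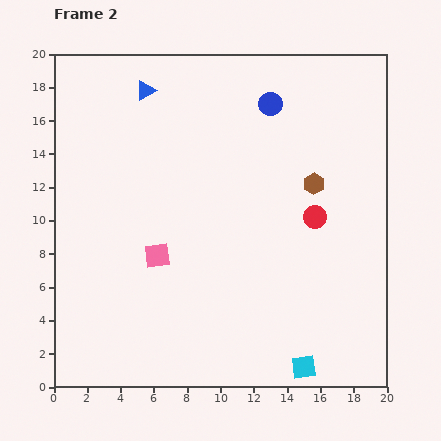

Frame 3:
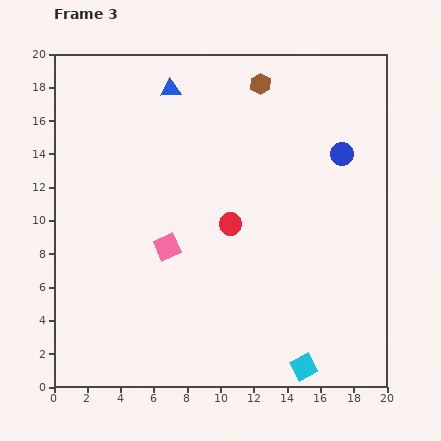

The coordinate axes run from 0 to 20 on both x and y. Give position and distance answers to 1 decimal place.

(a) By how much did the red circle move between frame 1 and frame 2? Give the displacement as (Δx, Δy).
(5.1, -0.4)

The red circle was at (10.6, 10.6) in frame 1 and (15.7, 10.2) in frame 2.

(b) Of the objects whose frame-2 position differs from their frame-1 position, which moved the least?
the pink square

(moved 0.8)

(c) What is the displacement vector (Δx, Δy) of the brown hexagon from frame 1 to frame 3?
(-6.4, 12.0)

The brown hexagon was at (18.8, 6.2) in frame 1 and (12.4, 18.2) in frame 3.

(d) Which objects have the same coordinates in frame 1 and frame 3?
the cyan square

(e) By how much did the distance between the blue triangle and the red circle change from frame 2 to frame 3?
-3.8

Distance in frame 2: 12.7. Distance in frame 3: 8.9.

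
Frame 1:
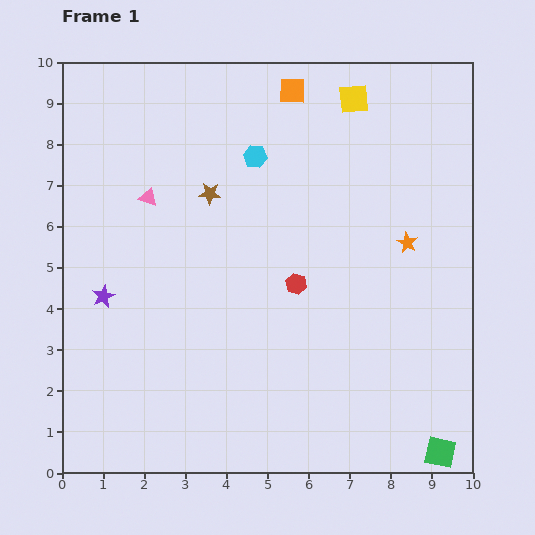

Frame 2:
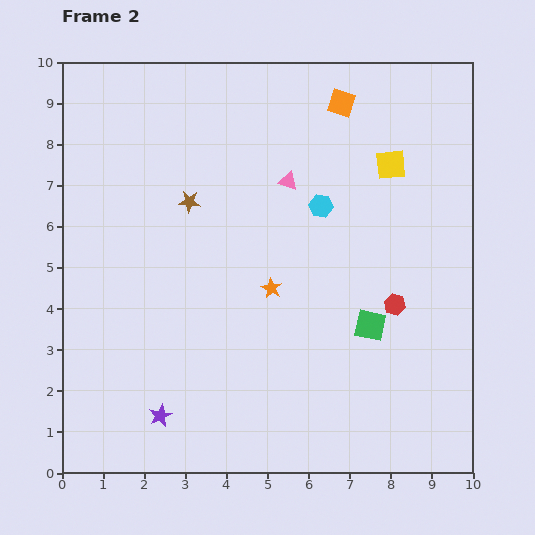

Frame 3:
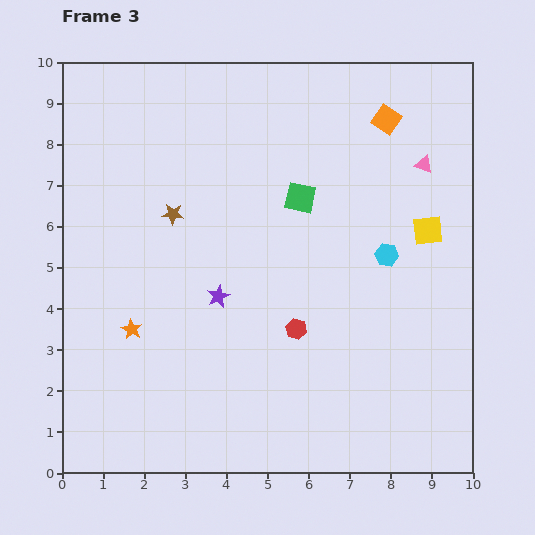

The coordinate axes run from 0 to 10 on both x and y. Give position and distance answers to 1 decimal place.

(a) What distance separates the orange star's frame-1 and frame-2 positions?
3.5

The orange star moved from (8.4, 5.6) to (5.1, 4.5), a distance of √(3.3² + 1.1²) ≈ 3.5.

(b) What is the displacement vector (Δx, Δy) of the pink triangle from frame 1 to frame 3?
(6.7, 0.8)

The pink triangle was at (2.1, 6.7) in frame 1 and (8.8, 7.5) in frame 3.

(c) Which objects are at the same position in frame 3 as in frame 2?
none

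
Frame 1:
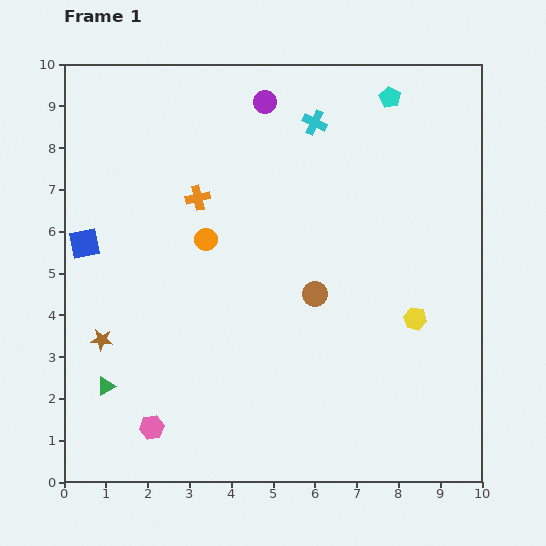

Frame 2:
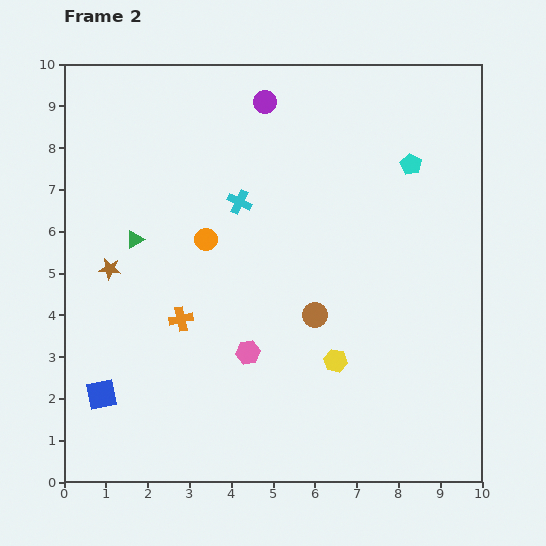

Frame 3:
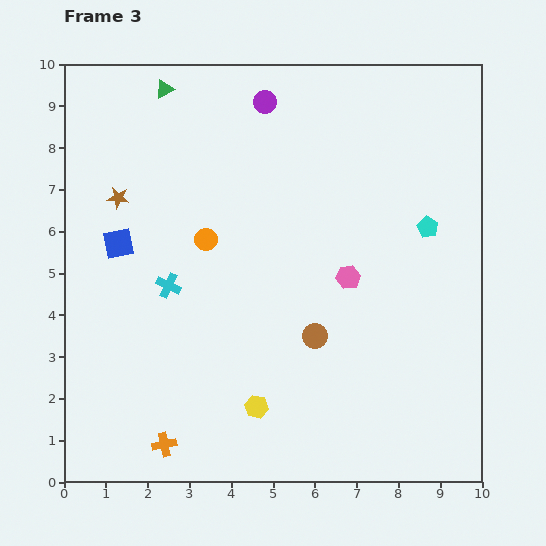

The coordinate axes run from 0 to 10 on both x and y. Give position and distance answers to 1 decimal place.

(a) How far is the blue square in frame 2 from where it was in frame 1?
3.6

The blue square moved from (0.5, 5.7) to (0.9, 2.1), a distance of √(0.4² + 3.6²) ≈ 3.6.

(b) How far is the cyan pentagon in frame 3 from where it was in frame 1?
3.2

The cyan pentagon moved from (7.8, 9.2) to (8.7, 6.1), a distance of √(0.9² + 3.1²) ≈ 3.2.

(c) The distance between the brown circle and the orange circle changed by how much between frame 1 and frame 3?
+0.6

Distance in frame 1: 2.9. Distance in frame 3: 3.5.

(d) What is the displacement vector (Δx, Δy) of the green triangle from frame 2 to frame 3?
(0.7, 3.6)

The green triangle was at (1.7, 5.8) in frame 2 and (2.4, 9.4) in frame 3.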